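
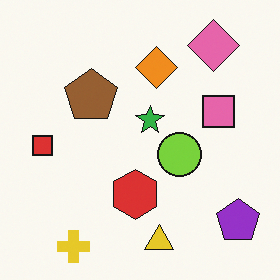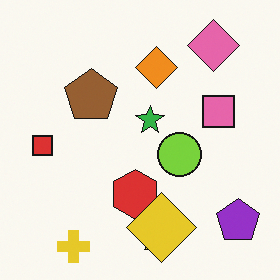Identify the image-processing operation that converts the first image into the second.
The second image is the first overlaid with an additional yellow diamond.

A yellow diamond appears in the second image that is absent from the first.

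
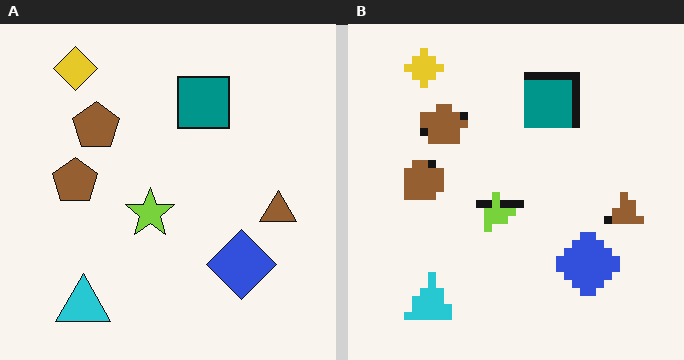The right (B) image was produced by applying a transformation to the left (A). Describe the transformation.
The right (B) image is the left (A) pixelated into visible square blocks.

Shapes are reduced to large square blocks; fine edges and outlines are lost — a downscale-then-upscale (mosaic) effect.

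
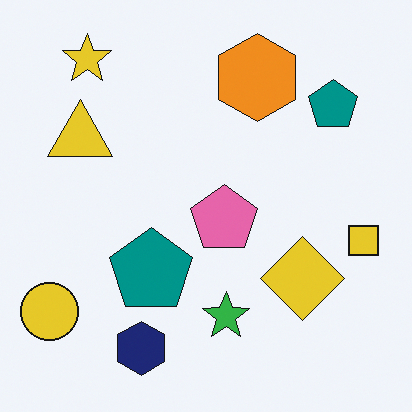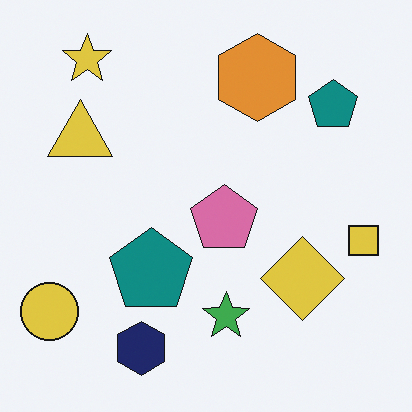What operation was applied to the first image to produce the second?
This is the original image slightly desaturated.

All colors are more muted and greyish — a global saturation change.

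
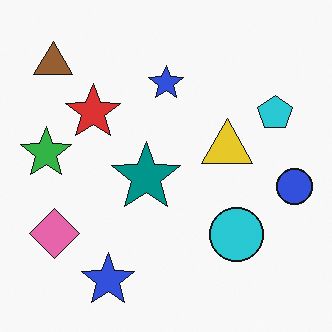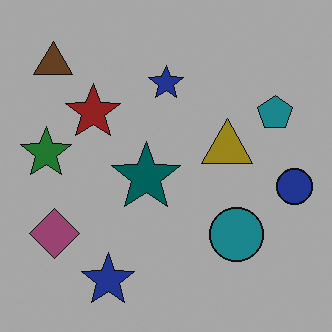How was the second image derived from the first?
The image was noticeably darkened.

Every pixel — background and shapes alike — is uniformly darkened.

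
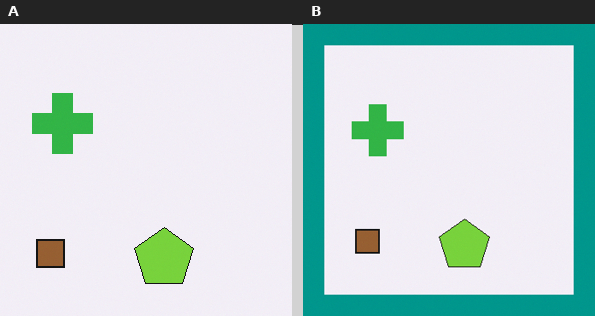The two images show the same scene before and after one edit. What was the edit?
The transformation is: framed with a teal border.

A solid teal frame runs around the edge of the right (B) image, with the content slightly shrunk inside it.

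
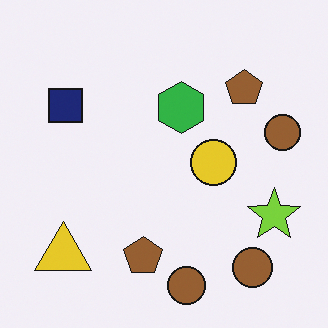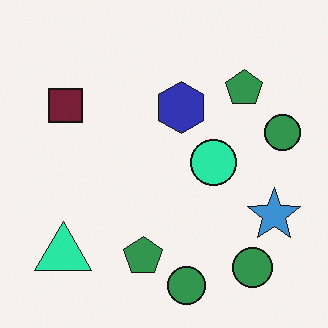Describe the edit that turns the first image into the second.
The second image is the first hue-shifted by a moderate amount.

Every shape's color has rotated by the same amount around the hue wheel — a uniform hue shift.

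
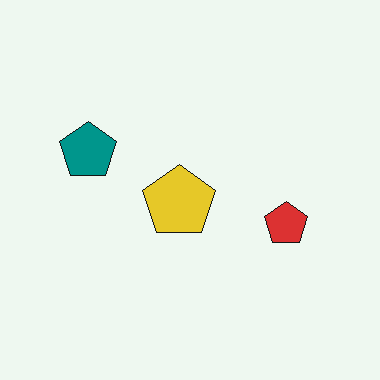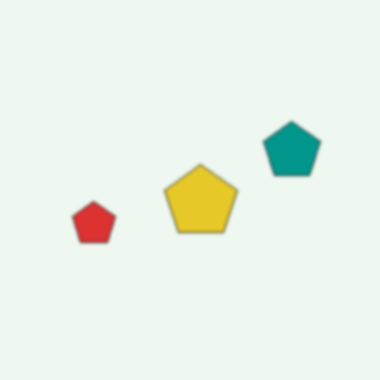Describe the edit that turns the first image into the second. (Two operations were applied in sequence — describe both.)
The second image is the first lightly blurred, then flipped horizontally (left ↔ right).

Shape edges and outlines are uniformly softened across the whole image. The teal pentagon is in the left of the first image and the right of the second — shapes on opposite sides of the vertical midline have swapped in a mirror flip.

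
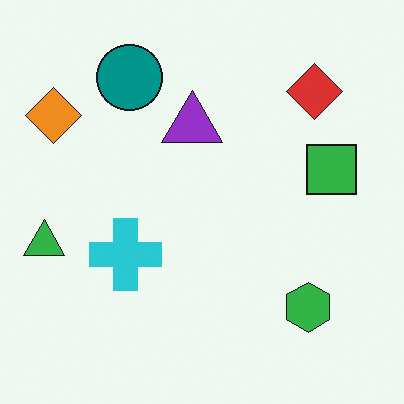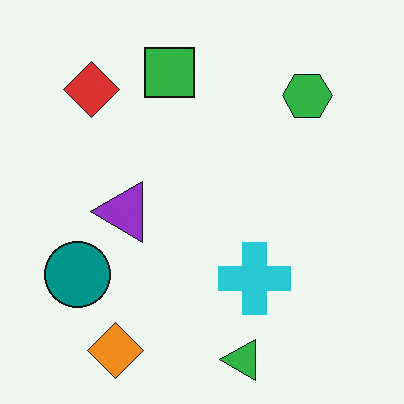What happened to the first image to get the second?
It was rotated 90° counter-clockwise.

The orange diamond sits in the top-left of the first image and the bottom-left of the second — consistent with a whole-image 90° counter-clockwise rotation.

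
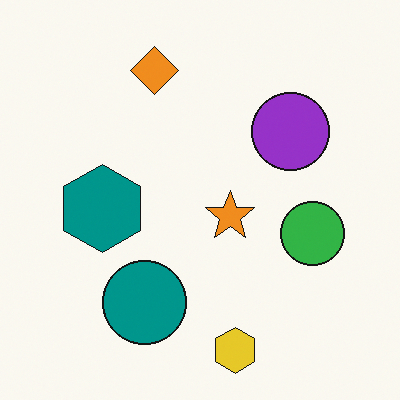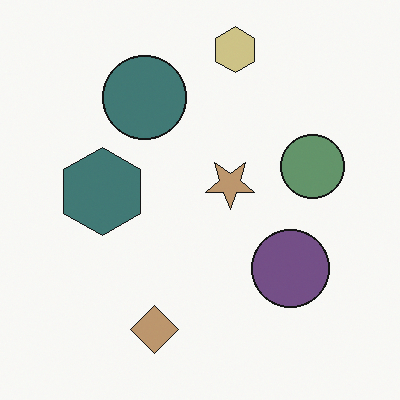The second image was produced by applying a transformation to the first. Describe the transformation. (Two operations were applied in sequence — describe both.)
The second image is the first flipped vertically (top ↔ bottom), then made much more muted (saturation change).

The yellow hexagon is in the bottom of the first image and the top of the second — shapes on opposite sides of the horizontal midline have swapped in a mirror flip. All colors are more muted and greyish — a global saturation change.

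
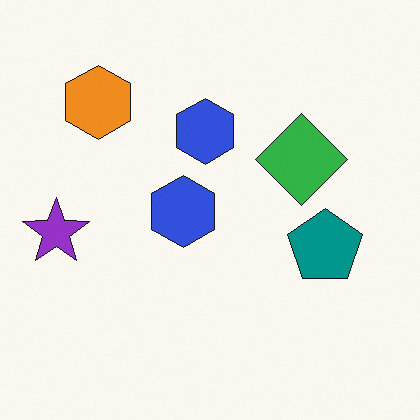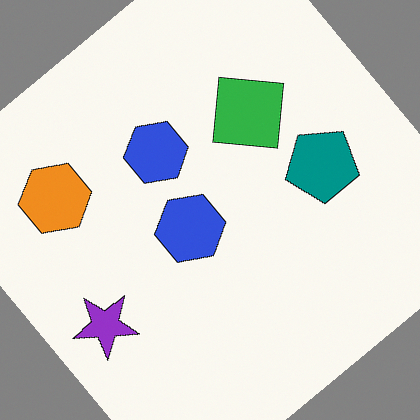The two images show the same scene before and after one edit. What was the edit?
It was rotated counter-clockwise by a large amount — several tens of degrees.

Every shape is tilted by the same angle and the image corners show triangular fill wedges — a whole-image rotation by a non-right angle.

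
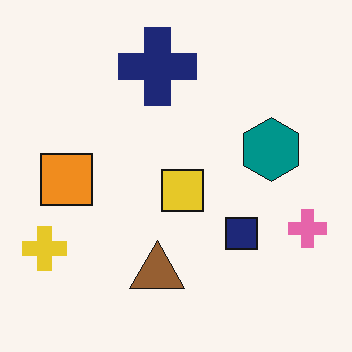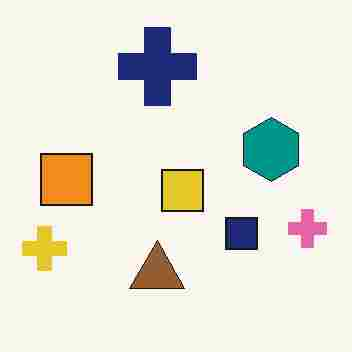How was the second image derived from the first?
This is the original image degraded with heavy JPEG compression.

Blocky 8×8 compression artifacts appear around shape edges and the flat background shows ringing — characteristic JPEG degradation.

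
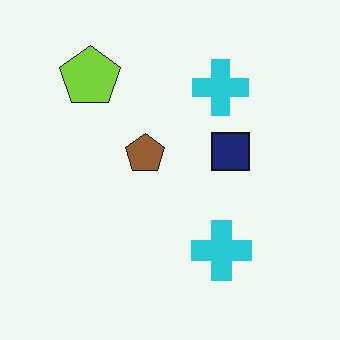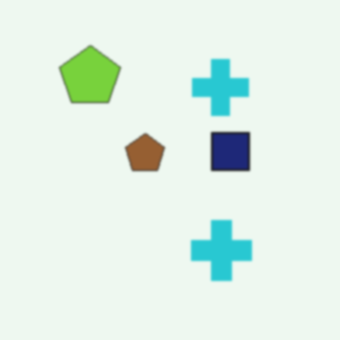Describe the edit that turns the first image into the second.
The transformation is: lightly blurred.

Shape edges and outlines are uniformly softened across the whole image.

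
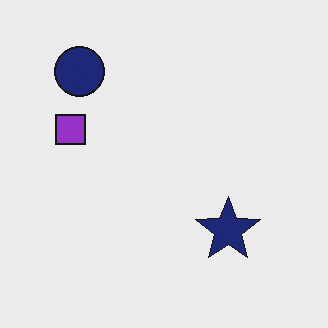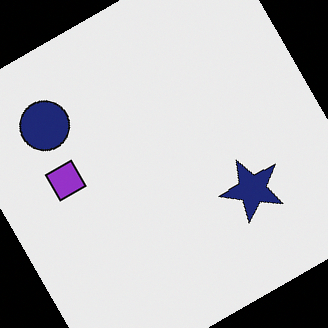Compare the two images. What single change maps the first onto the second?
The image was rotated counter-clockwise by a clearly visible amount.

Every shape is tilted by the same angle and the image corners show triangular fill wedges — a whole-image rotation by a non-right angle.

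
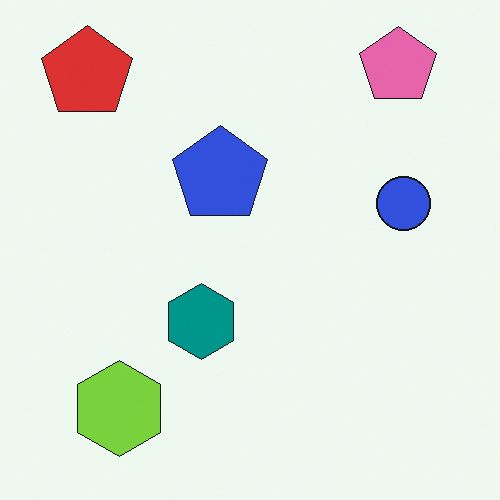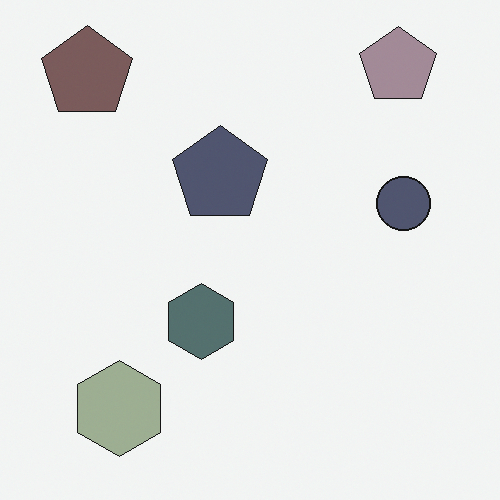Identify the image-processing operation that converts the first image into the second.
Heavily desaturated.

All colors are more muted and greyish — a global saturation change.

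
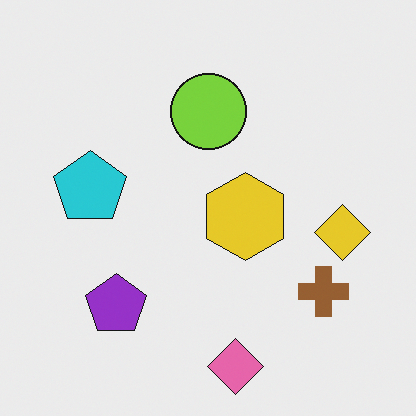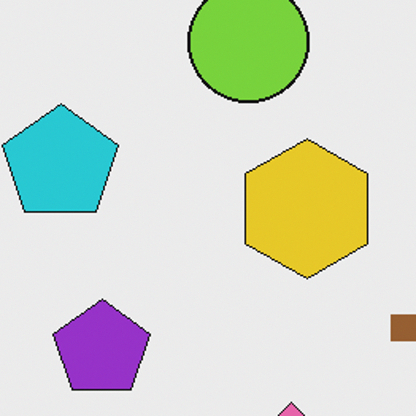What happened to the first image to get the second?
Cropped slightly and scaled back up.

The visible shapes are larger and the field of view is narrower; shapes near the original edges may be partly or wholly outside the frame — a crop-and-rescale.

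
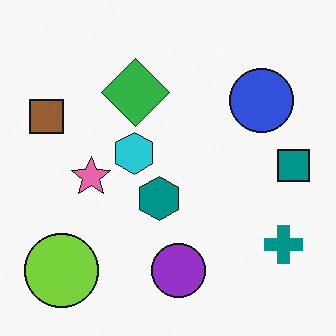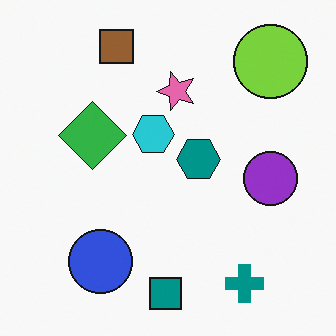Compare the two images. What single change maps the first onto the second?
This is the original image transposed (reflected across the top-left ↔ bottom-right diagonal).

Shapes have swapped their row and column positions — what was in the top-right is now in the bottom-left — a diagonal reflection.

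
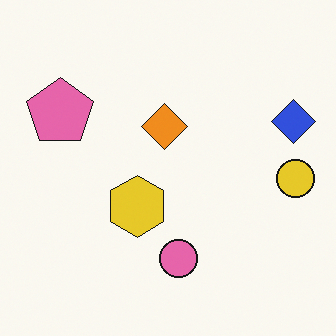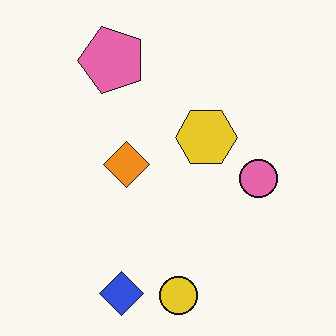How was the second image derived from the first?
The image was transposed (reflected across the top-left ↔ bottom-right diagonal).

Shapes have swapped their row and column positions — what was in the top-right is now in the bottom-left — a diagonal reflection.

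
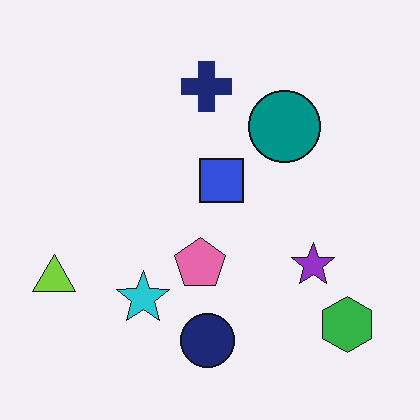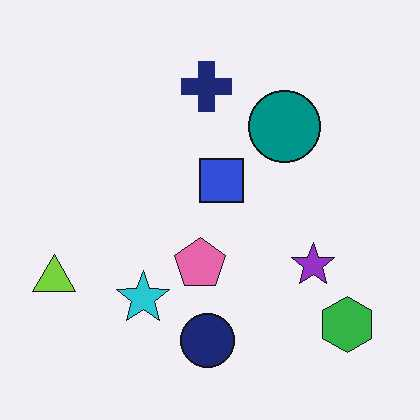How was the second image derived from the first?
The image was JPEG-compressed with visible artifacts.

Blocky 8×8 compression artifacts appear around shape edges and the flat background shows ringing — characteristic JPEG degradation.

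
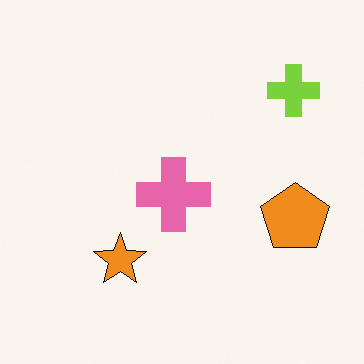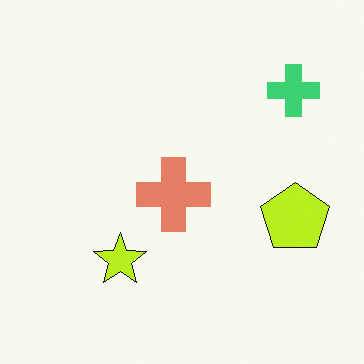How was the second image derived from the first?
This is the original image hue-shifted by a small amount.

Every shape's color has rotated by the same amount around the hue wheel — a uniform hue shift.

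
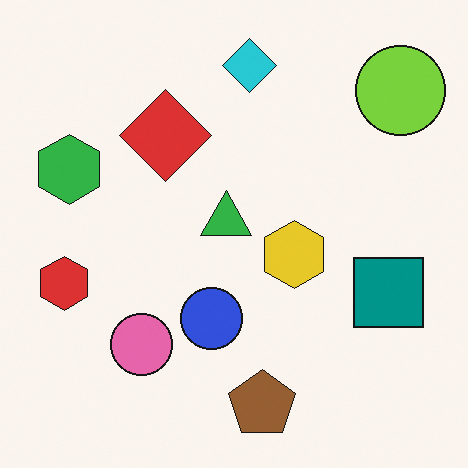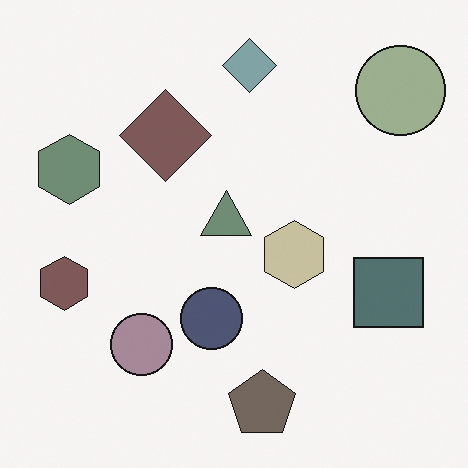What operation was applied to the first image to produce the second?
The second image is the first made much more muted (saturation change).

All colors are more muted and greyish — a global saturation change.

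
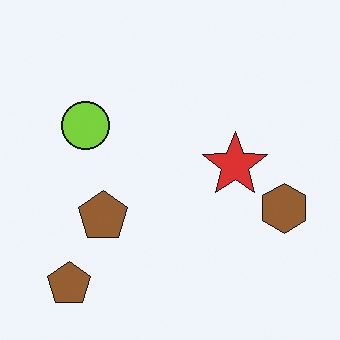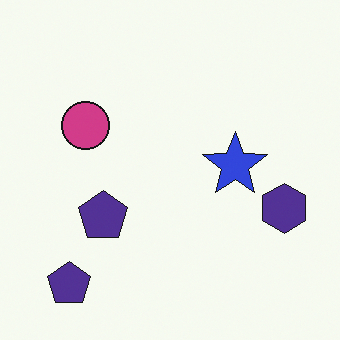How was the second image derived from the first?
It was hue-shifted by a large amount.

Every shape's color has rotated by the same amount around the hue wheel — a uniform hue shift.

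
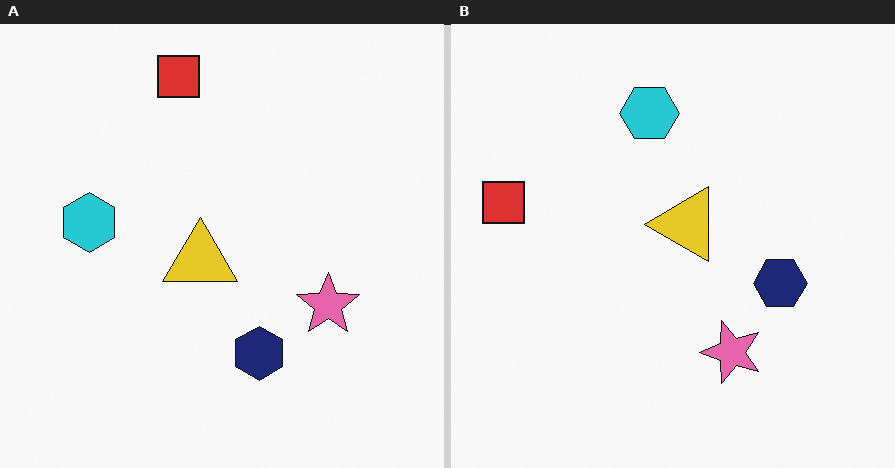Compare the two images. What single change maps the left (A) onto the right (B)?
The right (B) image is the left (A) transposed (reflected across the top-left ↔ bottom-right diagonal).

Shapes have swapped their row and column positions — what was in the top-right is now in the bottom-left — a diagonal reflection.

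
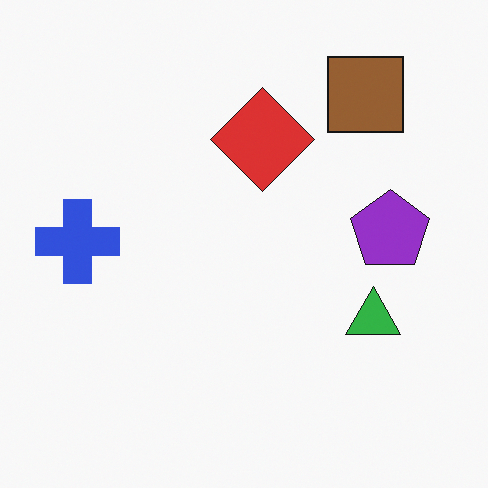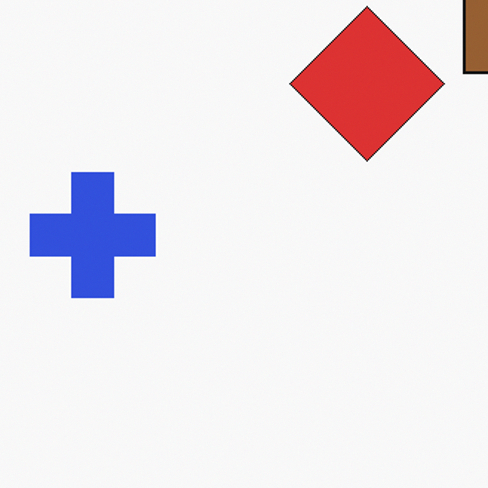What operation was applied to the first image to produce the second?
The second image is the first cropped slightly and scaled back up.

The visible shapes are larger and the field of view is narrower; shapes near the original edges may be partly or wholly outside the frame — a crop-and-rescale.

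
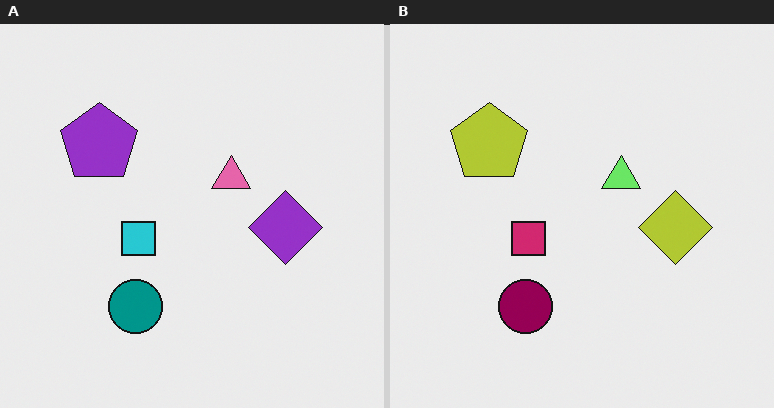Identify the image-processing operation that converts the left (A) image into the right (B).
The image was hue-shifted noticeably.

Every shape's color has rotated by the same amount around the hue wheel — a uniform hue shift.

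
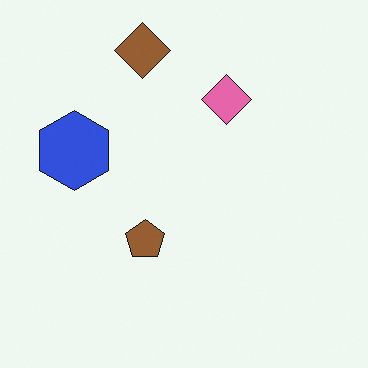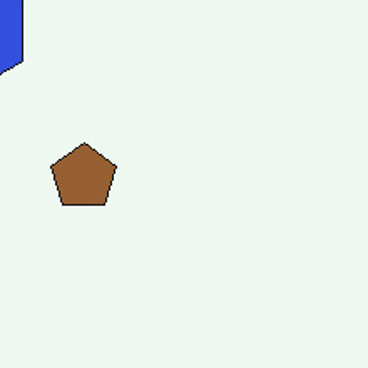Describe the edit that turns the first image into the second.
The image was cropped to a noticeably smaller region and rescaled.

The visible shapes are larger and the field of view is narrower; shapes near the original edges may be partly or wholly outside the frame — a crop-and-rescale.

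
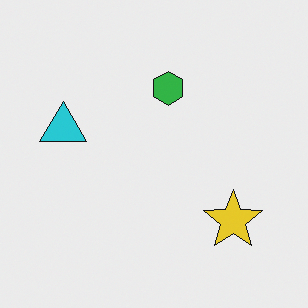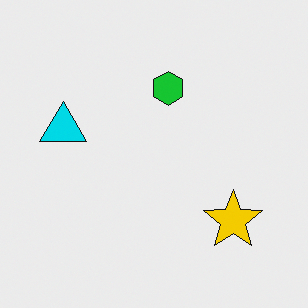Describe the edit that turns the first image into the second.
The image was slightly oversaturated.

All colors are more vivid — a global saturation change.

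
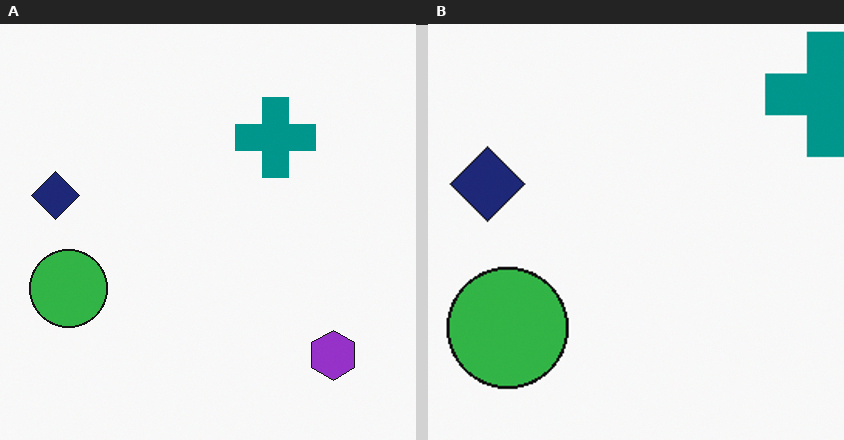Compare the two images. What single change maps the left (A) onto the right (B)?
This is the original image cropped slightly and scaled back up.

The visible shapes are larger and the field of view is narrower; shapes near the original edges may be partly or wholly outside the frame — a crop-and-rescale.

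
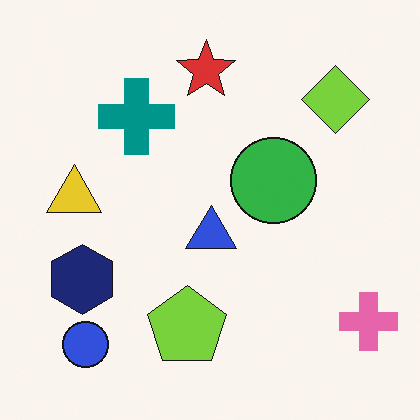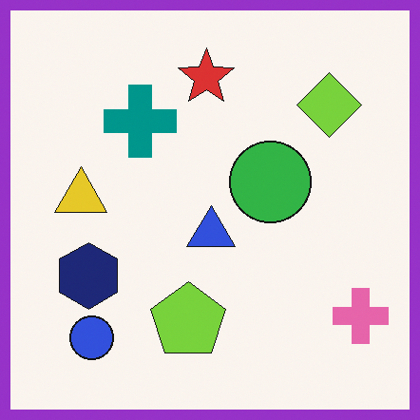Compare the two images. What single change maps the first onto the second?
It was framed with a purple border.

A solid purple frame runs around the edge of the second image, with the content slightly shrunk inside it.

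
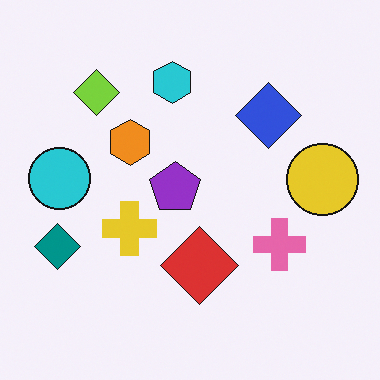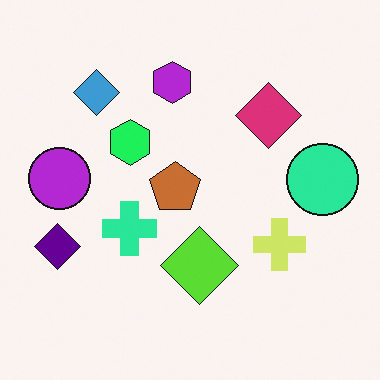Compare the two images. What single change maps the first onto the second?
This is the original image hue-shifted by a moderate amount.

Every shape's color has rotated by the same amount around the hue wheel — a uniform hue shift.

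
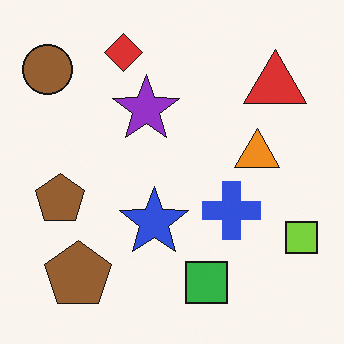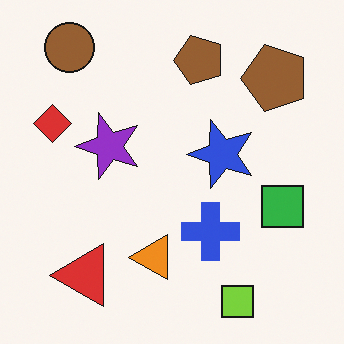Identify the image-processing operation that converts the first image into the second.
The second image is the first transposed (reflected across the top-left ↔ bottom-right diagonal).

Shapes have swapped their row and column positions — what was in the top-right is now in the bottom-left — a diagonal reflection.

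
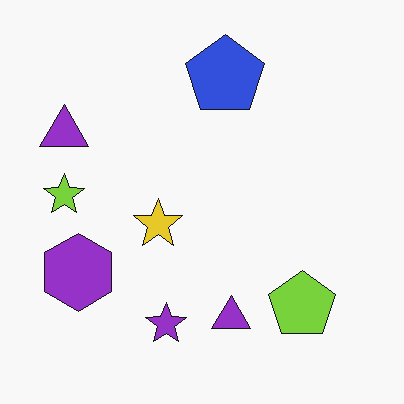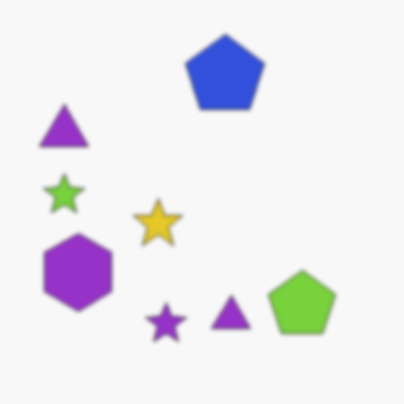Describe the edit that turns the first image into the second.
The transformation is: slightly softened.

Shape edges and outlines are uniformly softened across the whole image.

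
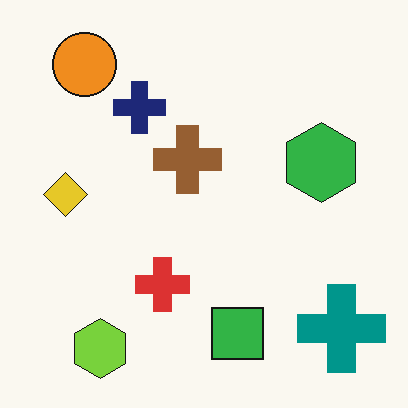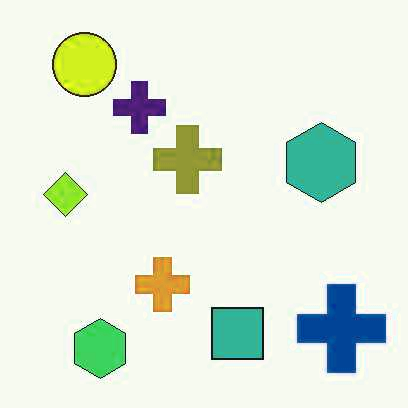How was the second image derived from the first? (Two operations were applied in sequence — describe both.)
The transformation is: JPEG-compressed with visible artifacts, then hue-shifted slightly.

Blocky 8×8 compression artifacts appear around shape edges and the flat background shows ringing — characteristic JPEG degradation. Every shape's color has rotated by the same amount around the hue wheel — a uniform hue shift.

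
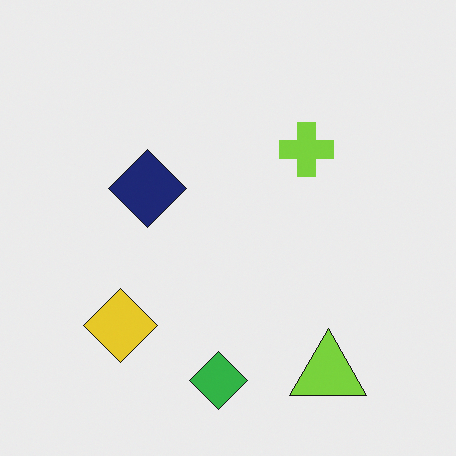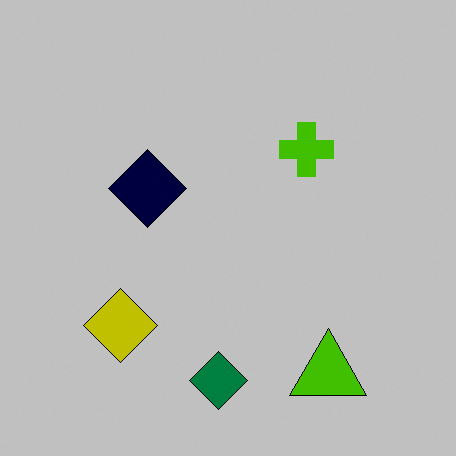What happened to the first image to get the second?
The second image is the first heavily posterized to just a handful of flat colors.

Each flat color has snapped to a coarser quantized level — most visibly, the near-white background has dropped to a flat grey.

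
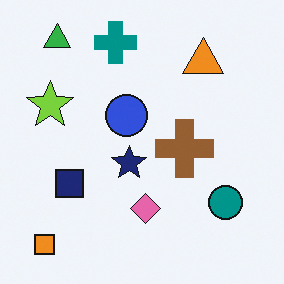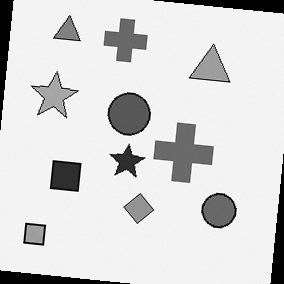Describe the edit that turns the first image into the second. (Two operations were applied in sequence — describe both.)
The second image is the first converted to grayscale, then rotated clockwise by a slight angle.

All color is removed — every shape is now a shade of grey. Every shape is tilted by the same angle and the image corners show triangular fill wedges — a whole-image rotation by a non-right angle.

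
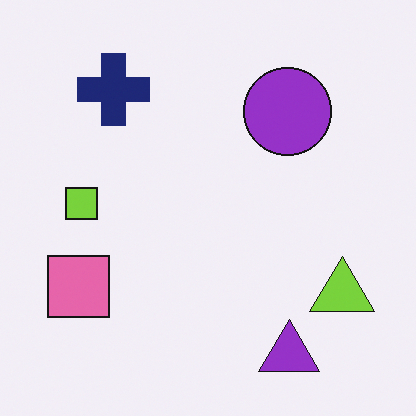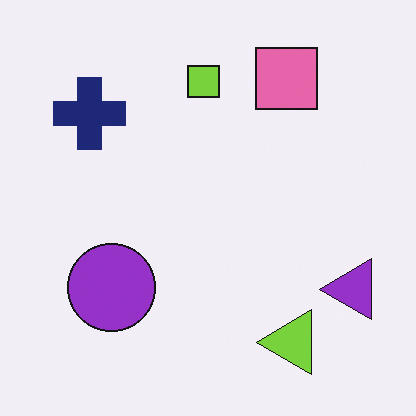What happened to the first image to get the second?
The transformation is: transposed (reflected across the top-left ↔ bottom-right diagonal).

Shapes have swapped their row and column positions — what was in the top-right is now in the bottom-left — a diagonal reflection.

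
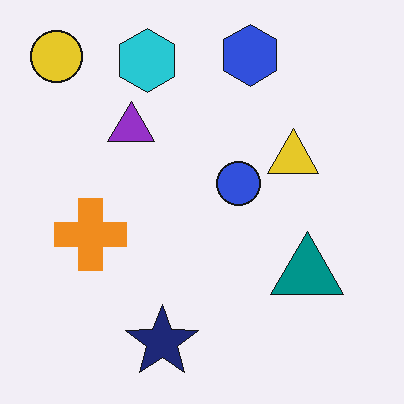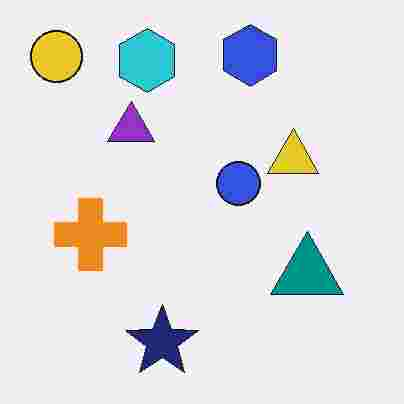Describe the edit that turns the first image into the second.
The transformation is: degraded with heavy JPEG compression.

Blocky 8×8 compression artifacts appear around shape edges and the flat background shows ringing — characteristic JPEG degradation.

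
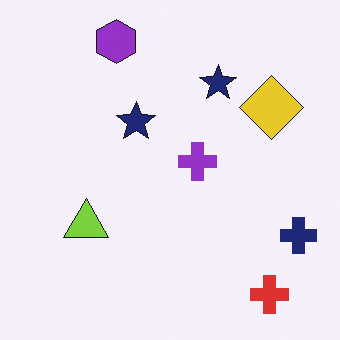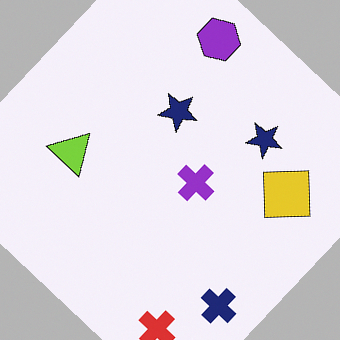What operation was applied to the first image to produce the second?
The second image is the first rotated clockwise by a large amount — several tens of degrees.

Every shape is tilted by the same angle and the image corners show triangular fill wedges — a whole-image rotation by a non-right angle.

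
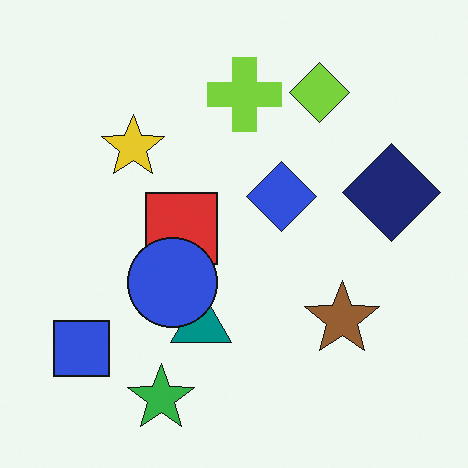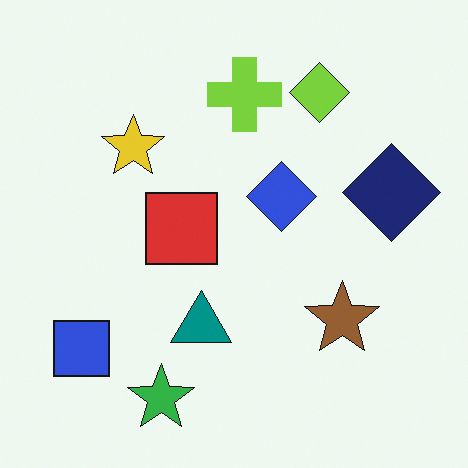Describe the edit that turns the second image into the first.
The image was overlaid with an additional blue circle.

A blue circle appears in the first image that is absent from the second.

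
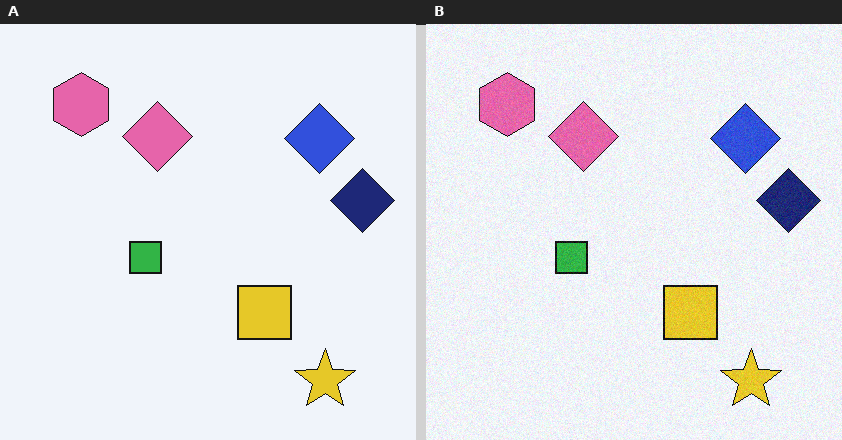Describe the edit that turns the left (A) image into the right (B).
The image was degraded with a light layer of grain.

Random speckle covers the whole image, including the flat background.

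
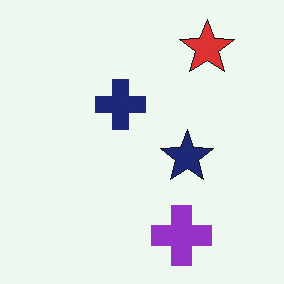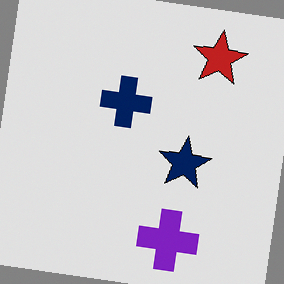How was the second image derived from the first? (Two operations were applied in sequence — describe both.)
The second image is the first moderately posterized, then rotated clockwise by a few degrees.

Each flat color has snapped to a coarser quantized level — most visibly, the near-white background has dropped to a flat grey. Every shape is tilted by the same angle and the image corners show triangular fill wedges — a whole-image rotation by a non-right angle.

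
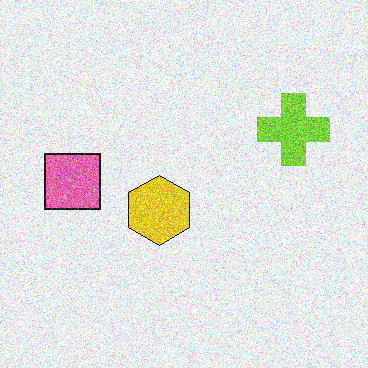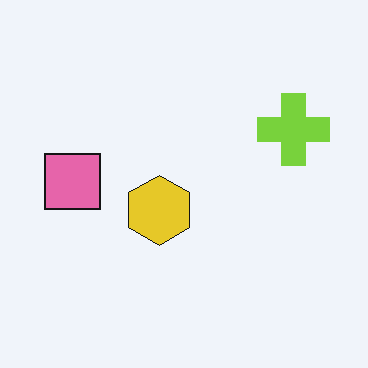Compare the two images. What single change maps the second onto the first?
Degraded with a thick layer of grain.

Random speckle covers the whole image, including the flat background.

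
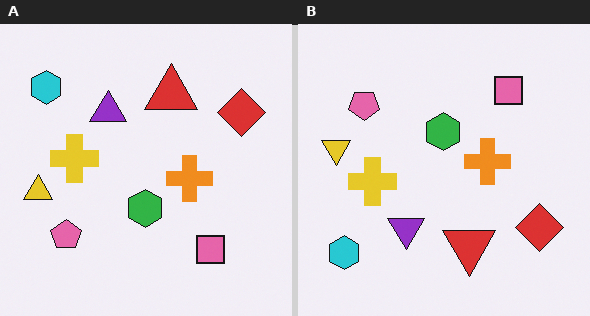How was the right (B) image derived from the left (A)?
This is the original image flipped vertically (top ↔ bottom).

The cyan hexagon is in the top-left of the left (A) image and the bottom-left of the right (B) — shapes on opposite sides of the horizontal midline have swapped in a mirror flip.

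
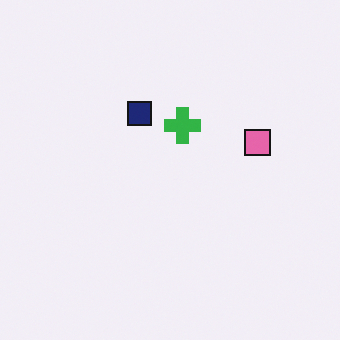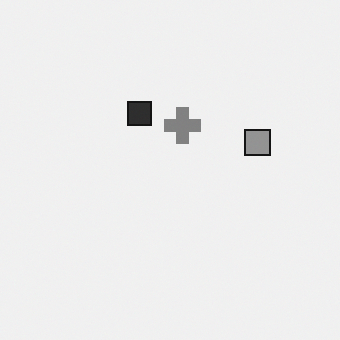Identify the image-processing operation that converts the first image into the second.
This is the original image converted to grayscale.

All color is removed — every shape is now a shade of grey.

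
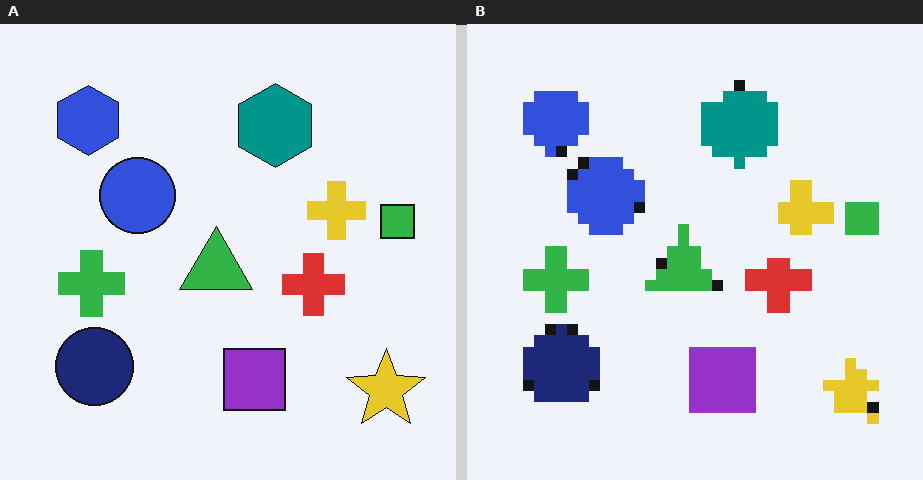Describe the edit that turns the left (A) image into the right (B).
Heavily pixelated into large blocks.

Shapes are reduced to large square blocks; fine edges and outlines are lost — a downscale-then-upscale (mosaic) effect.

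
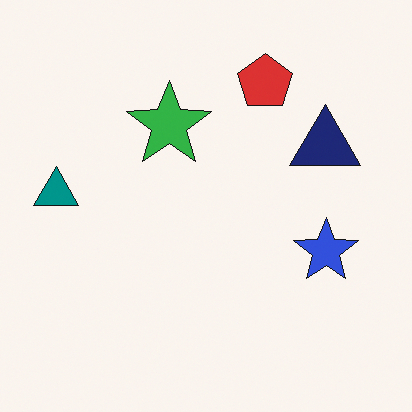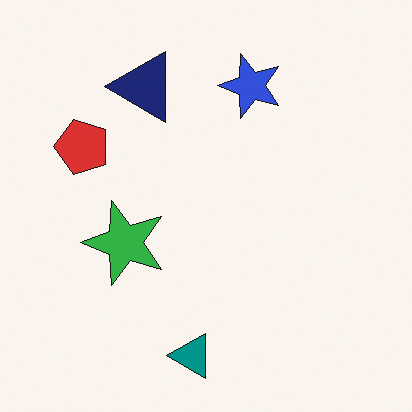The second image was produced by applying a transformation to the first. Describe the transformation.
It was rotated 90° counter-clockwise.

The teal triangle sits in the left of the first image and the bottom of the second — consistent with a whole-image 90° counter-clockwise rotation.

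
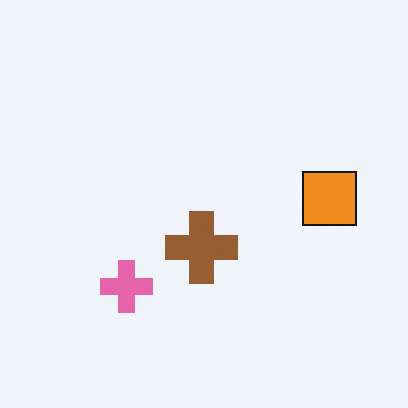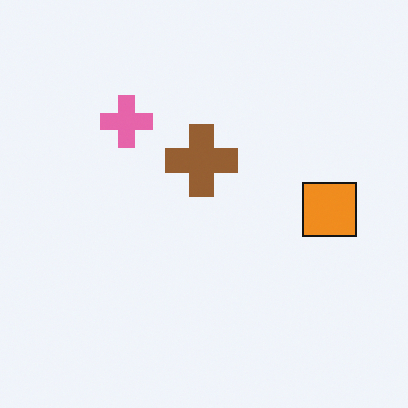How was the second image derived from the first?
The second image is the first flipped vertically (top ↔ bottom).

The pink cross is in the bottom-left of the first image and the top-left of the second — shapes on opposite sides of the horizontal midline have swapped in a mirror flip.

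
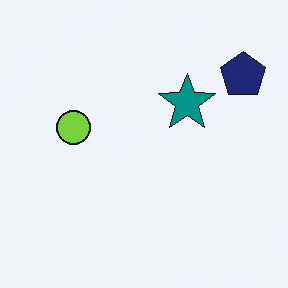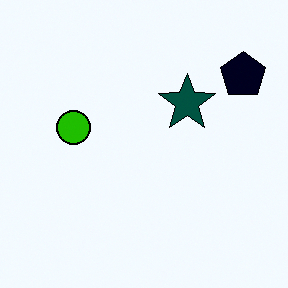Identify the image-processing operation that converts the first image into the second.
Boosted in contrast.

Tones are pushed away from mid-grey across the whole image — a global contrast change.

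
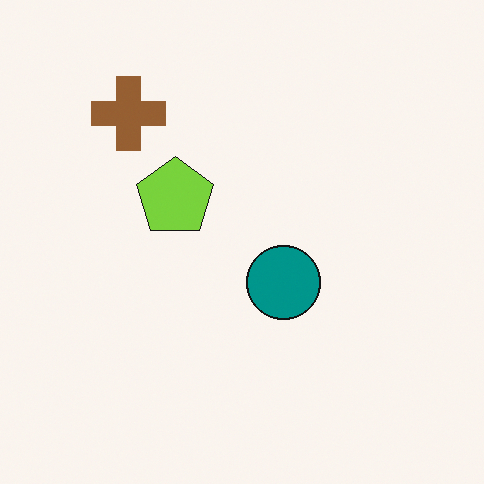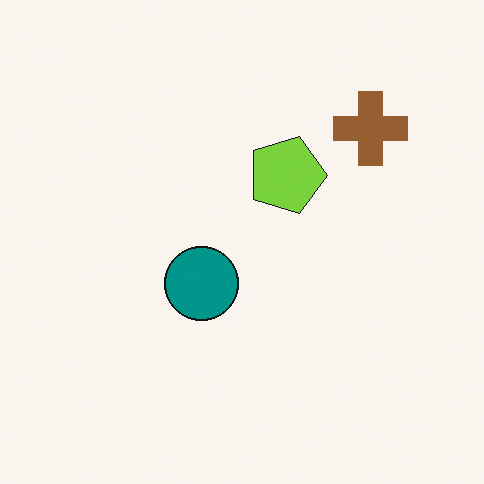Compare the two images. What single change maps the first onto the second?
The transformation is: rotated 90° clockwise.

The brown cross sits in the top-left of the first image and the top-right of the second — consistent with a whole-image 90° clockwise rotation.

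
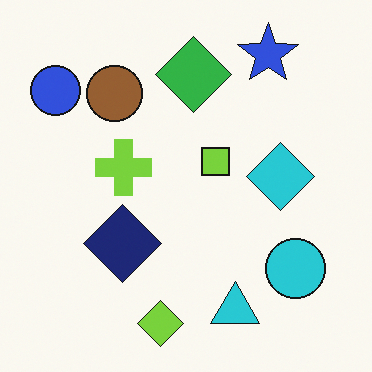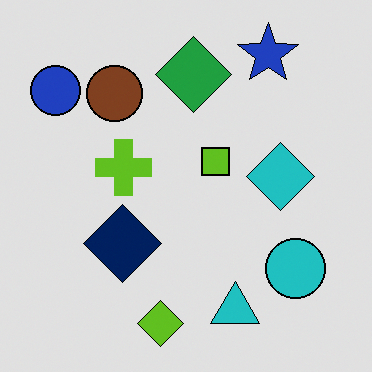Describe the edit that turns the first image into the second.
The second image is the first moderately posterized.

Each flat color has snapped to a coarser quantized level — most visibly, the near-white background has dropped to a flat grey.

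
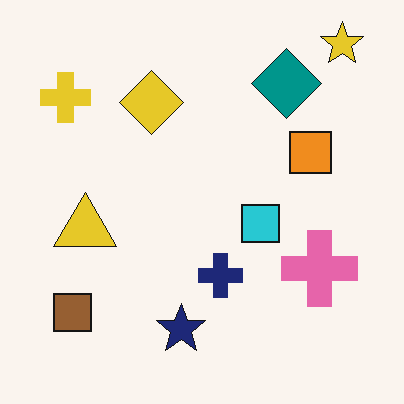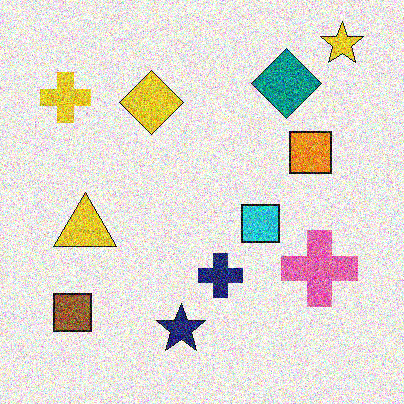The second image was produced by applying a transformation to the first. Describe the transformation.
It was degraded with heavy additive noise.

Random speckle covers the whole image, including the flat background.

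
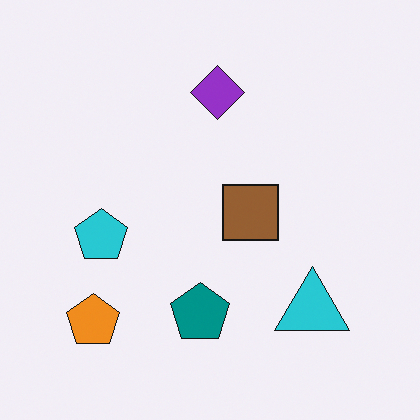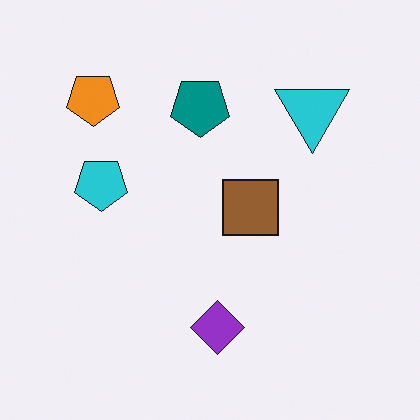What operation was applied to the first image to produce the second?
It was flipped vertically (top ↔ bottom).

The purple diamond is in the top of the first image and the bottom of the second — shapes on opposite sides of the horizontal midline have swapped in a mirror flip.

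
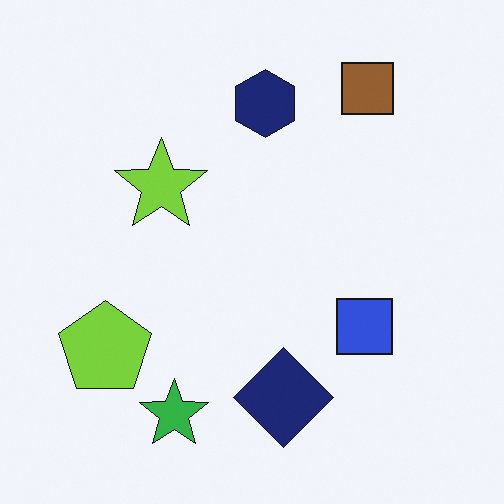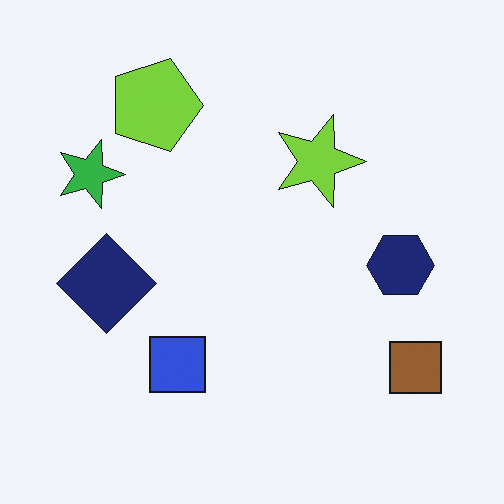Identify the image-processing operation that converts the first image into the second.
This is the original image rotated 90° clockwise.

The brown square sits in the top-right of the first image and the bottom-right of the second — consistent with a whole-image 90° clockwise rotation.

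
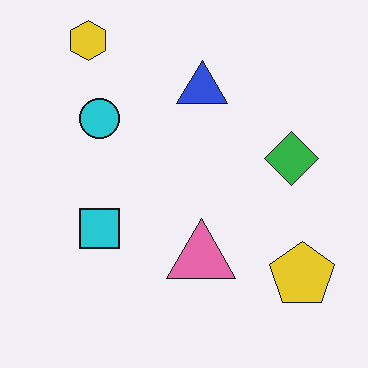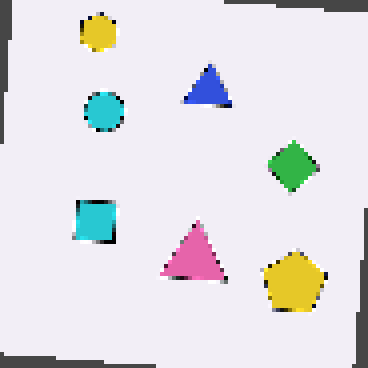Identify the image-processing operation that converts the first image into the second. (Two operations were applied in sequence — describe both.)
The image was rotated clockwise by a few degrees, then lightly pixelated (a mild mosaic effect).

Every shape is tilted by the same angle and the image corners show triangular fill wedges — a whole-image rotation by a non-right angle. Shapes are reduced to large square blocks; fine edges and outlines are lost — a downscale-then-upscale (mosaic) effect.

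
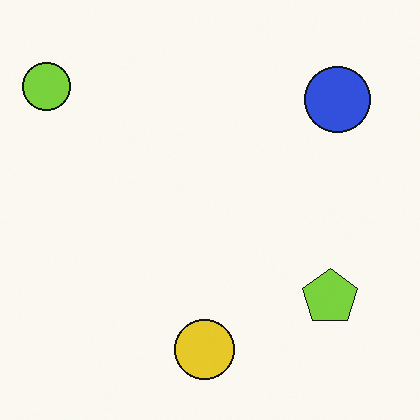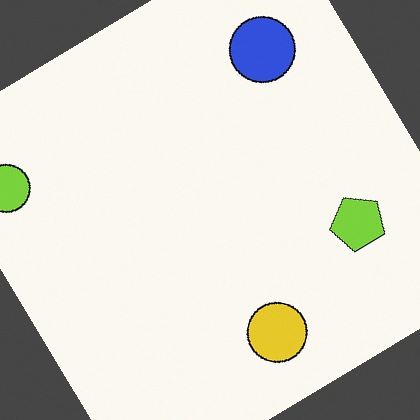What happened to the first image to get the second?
This is the original image rotated counter-clockwise by a large amount — several tens of degrees.

Every shape is tilted by the same angle and the image corners show triangular fill wedges — a whole-image rotation by a non-right angle.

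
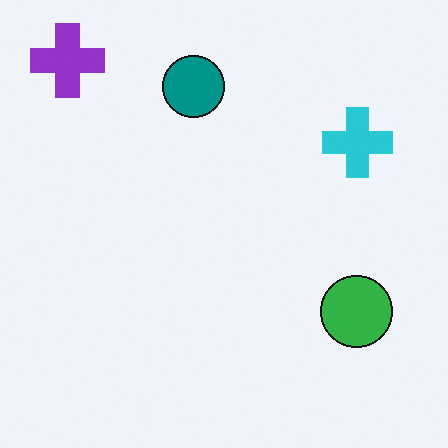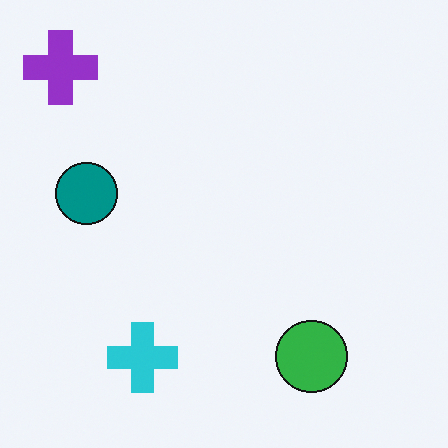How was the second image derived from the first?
Transposed (reflected across the top-left ↔ bottom-right diagonal).

Shapes have swapped their row and column positions — what was in the top-right is now in the bottom-left — a diagonal reflection.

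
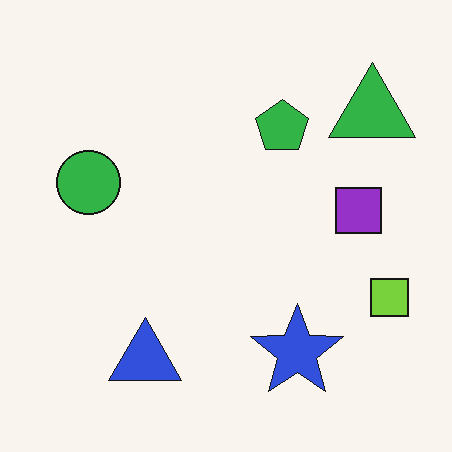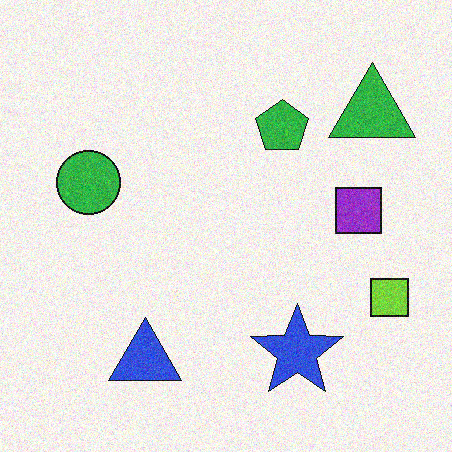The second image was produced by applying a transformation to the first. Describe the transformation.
It was degraded with visible gaussian noise.

Random speckle covers the whole image, including the flat background.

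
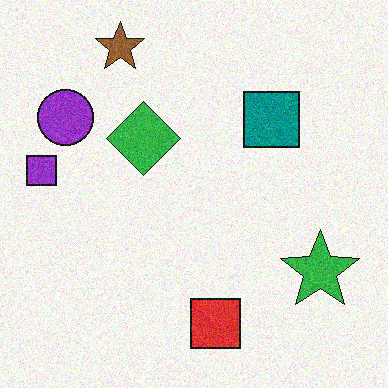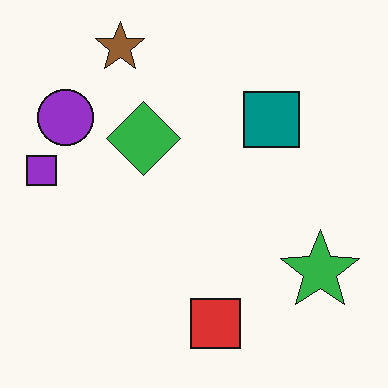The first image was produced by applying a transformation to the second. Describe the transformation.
It was degraded with moderate additive noise.

Random speckle covers the whole image, including the flat background.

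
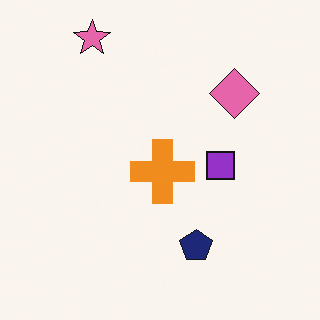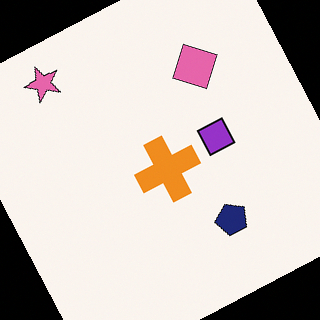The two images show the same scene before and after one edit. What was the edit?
The image was rotated counter-clockwise by a clearly visible amount.

Every shape is tilted by the same angle and the image corners show triangular fill wedges — a whole-image rotation by a non-right angle.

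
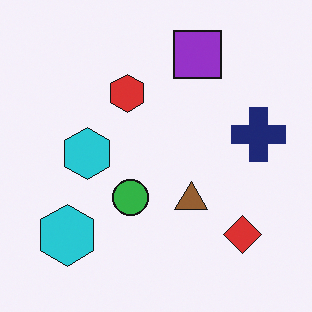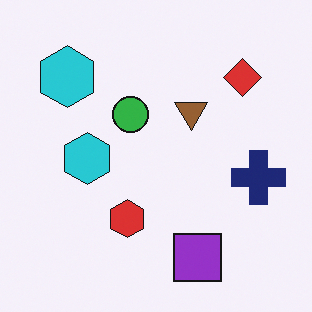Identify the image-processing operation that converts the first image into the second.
The image was flipped vertically (top ↔ bottom).

The purple square is in the top of the first image and the bottom of the second — shapes on opposite sides of the horizontal midline have swapped in a mirror flip.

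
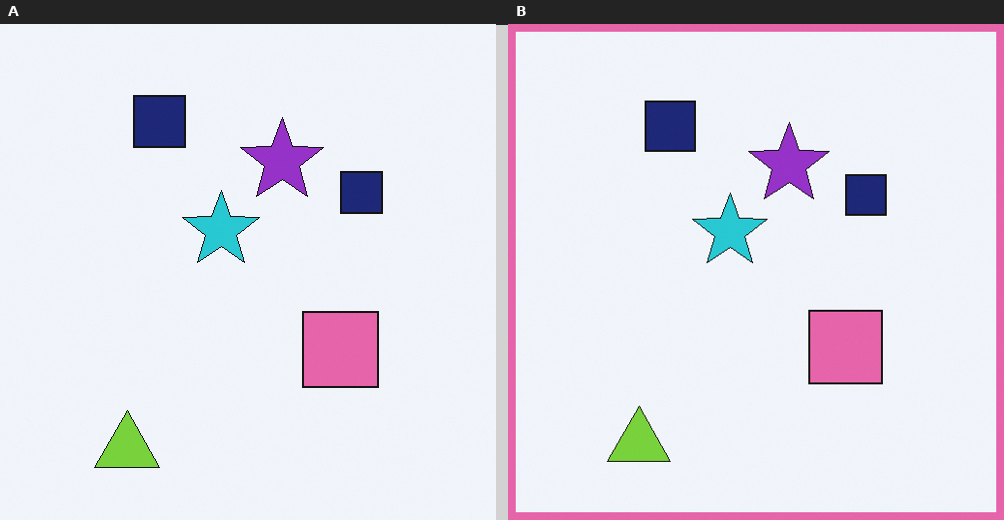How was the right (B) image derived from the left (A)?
The image was framed with a pink border.

A solid pink frame runs around the edge of the right (B) image, with the content slightly shrunk inside it.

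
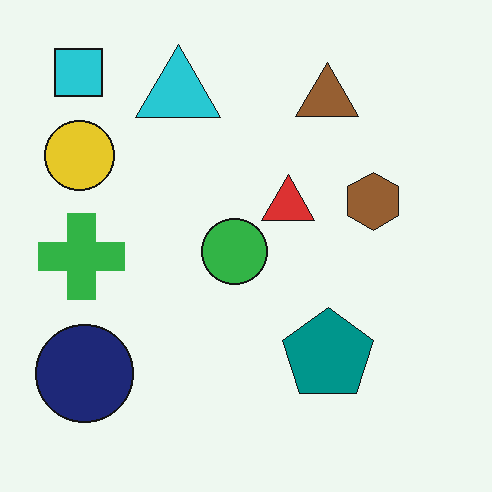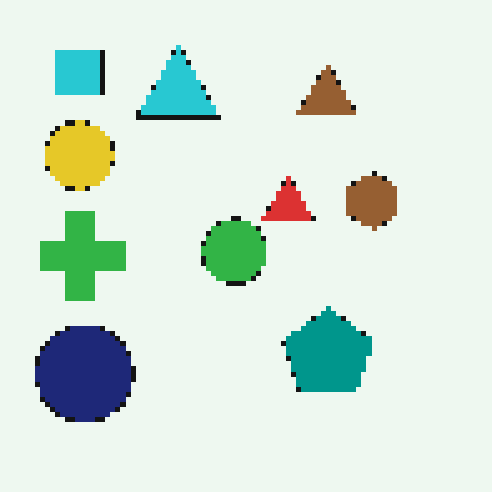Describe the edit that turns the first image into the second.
It was mildly pixelated.

Shapes are reduced to large square blocks; fine edges and outlines are lost — a downscale-then-upscale (mosaic) effect.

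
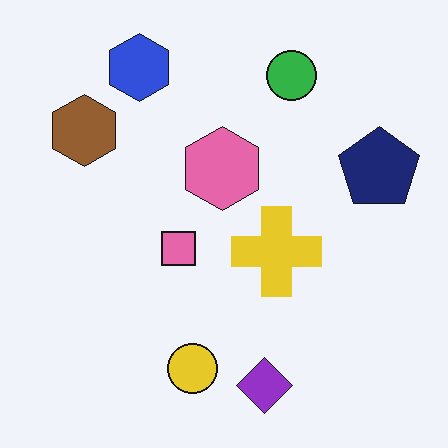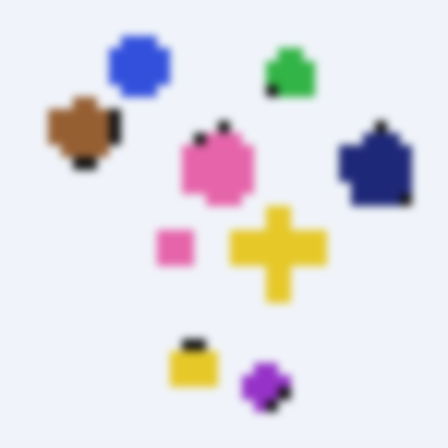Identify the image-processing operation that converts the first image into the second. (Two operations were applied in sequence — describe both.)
The image was coarsely pixelated, then noticeably gaussian-blurred.

Shapes are reduced to large square blocks; fine edges and outlines are lost — a downscale-then-upscale (mosaic) effect. Shape edges and outlines are uniformly softened across the whole image.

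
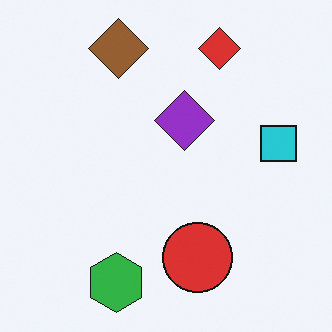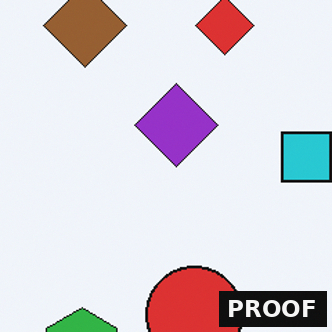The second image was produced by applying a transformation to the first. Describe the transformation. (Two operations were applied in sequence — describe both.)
The image was cropped to a modestly smaller region and rescaled, then watermarked with the text "PROOF" in the lower-right corner.

The visible shapes are larger and the field of view is narrower; shapes near the original edges may be partly or wholly outside the frame — a crop-and-rescale. A dark label reading "PROOF" appears in the lower-right corner.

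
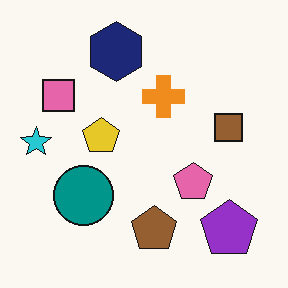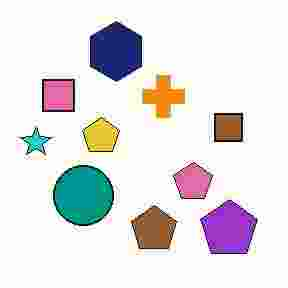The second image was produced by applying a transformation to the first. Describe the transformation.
It was degraded with heavy JPEG compression.

Blocky 8×8 compression artifacts appear around shape edges and the flat background shows ringing — characteristic JPEG degradation.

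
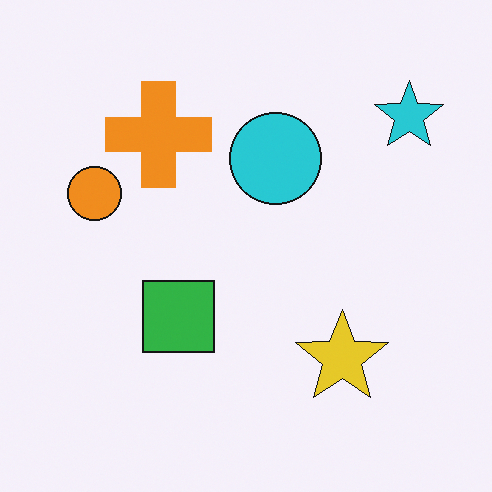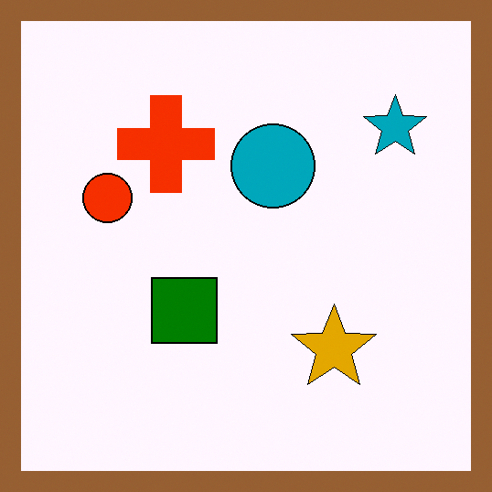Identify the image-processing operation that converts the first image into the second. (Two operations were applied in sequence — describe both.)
It was boosted in contrast, then framed with a brown border.

Tones are pushed away from mid-grey across the whole image — a global contrast change. A solid brown frame runs around the edge of the second image, with the content slightly shrunk inside it.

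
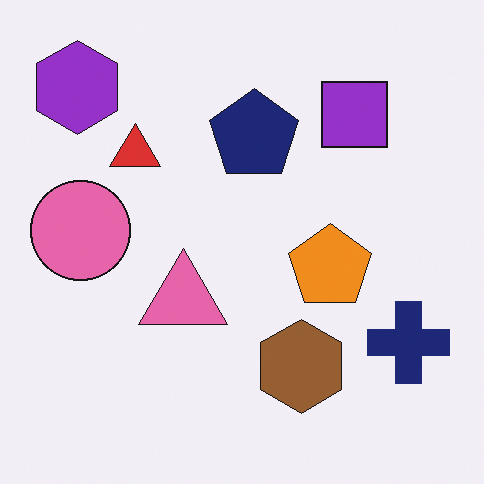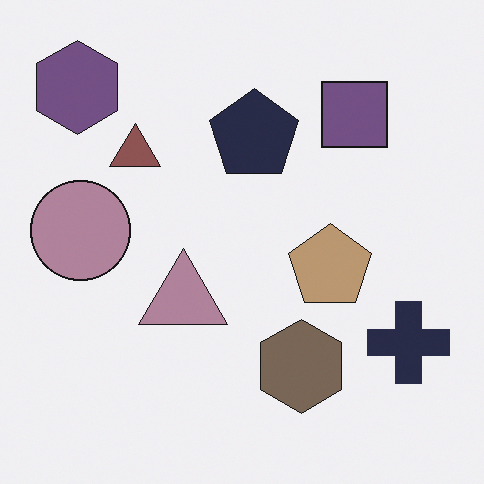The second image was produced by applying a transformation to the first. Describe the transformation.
Heavily desaturated.

All colors are more muted and greyish — a global saturation change.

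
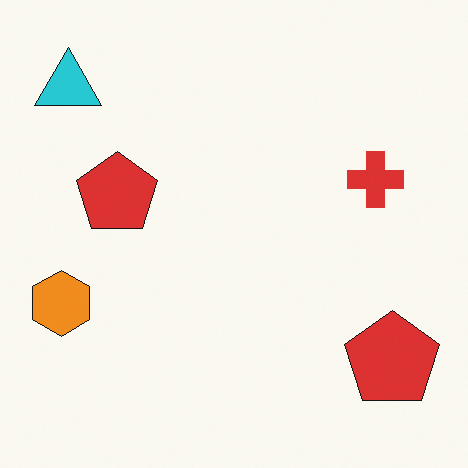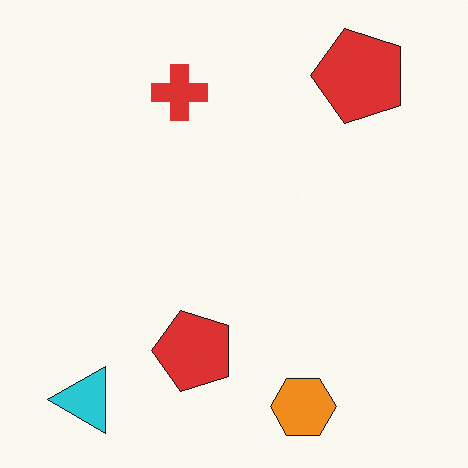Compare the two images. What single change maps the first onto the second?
It was rotated 90° counter-clockwise.

The cyan triangle sits in the top-left of the first image and the bottom-left of the second — consistent with a whole-image 90° counter-clockwise rotation.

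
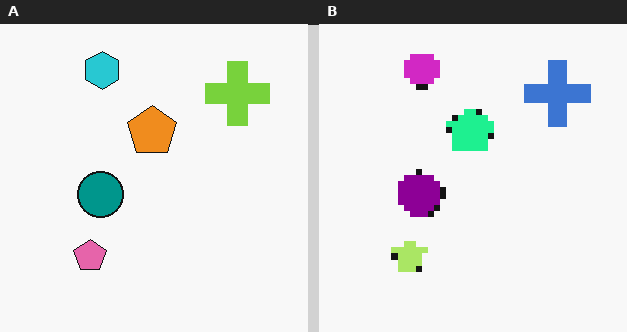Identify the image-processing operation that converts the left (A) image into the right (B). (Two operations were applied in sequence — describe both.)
This is the original image pixelated into visible square blocks, then hue-shifted through roughly a third of the color wheel.

Shapes are reduced to large square blocks; fine edges and outlines are lost — a downscale-then-upscale (mosaic) effect. Every shape's color has rotated by the same amount around the hue wheel — a uniform hue shift.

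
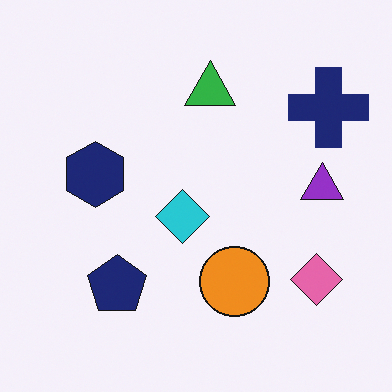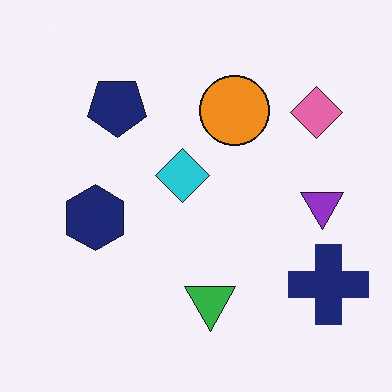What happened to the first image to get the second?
Flipped vertically (top ↔ bottom).

The green triangle is in the top of the first image and the bottom of the second — shapes on opposite sides of the horizontal midline have swapped in a mirror flip.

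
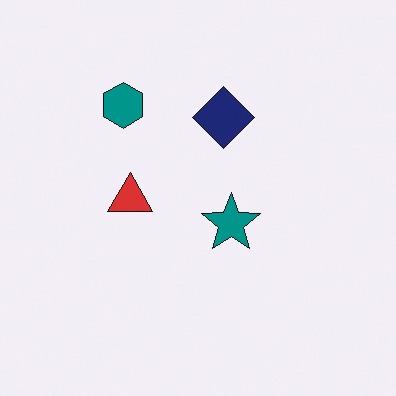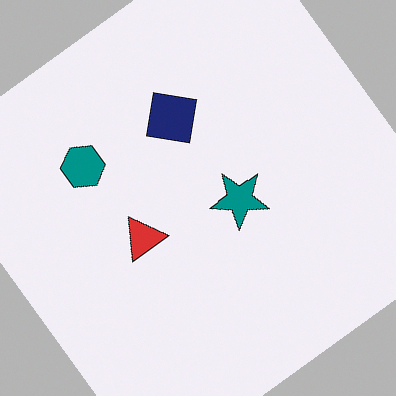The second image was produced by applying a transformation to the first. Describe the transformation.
The transformation is: rotated counter-clockwise by a large amount — several tens of degrees.

Every shape is tilted by the same angle and the image corners show triangular fill wedges — a whole-image rotation by a non-right angle.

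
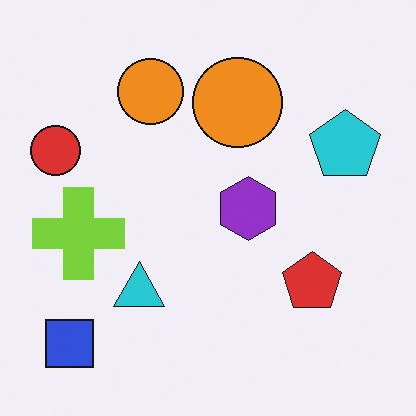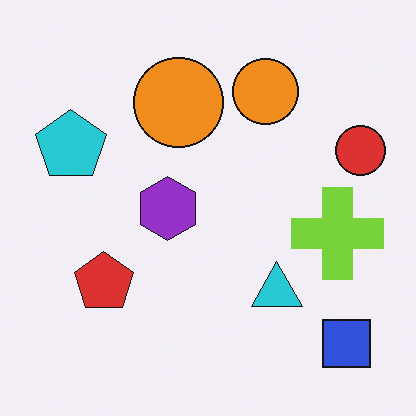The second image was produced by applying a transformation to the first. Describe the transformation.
Flipped horizontally (left ↔ right).

The red circle is in the left of the first image and the right of the second — shapes on opposite sides of the vertical midline have swapped in a mirror flip.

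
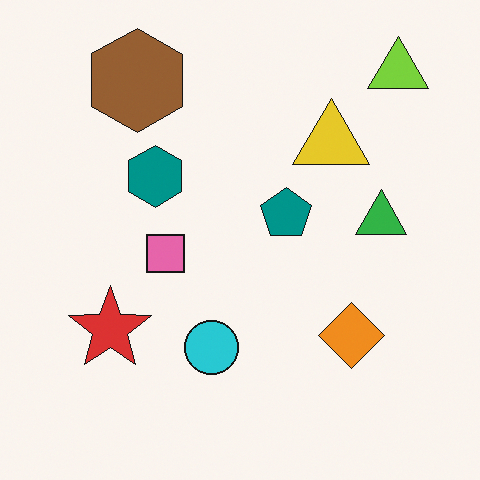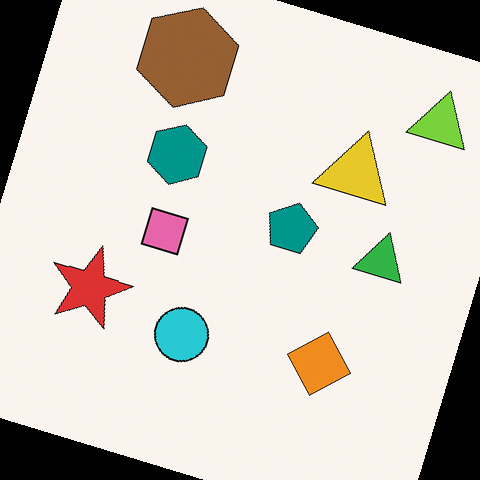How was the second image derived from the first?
The image was rotated clockwise by a clearly visible amount.

Every shape is tilted by the same angle and the image corners show triangular fill wedges — a whole-image rotation by a non-right angle.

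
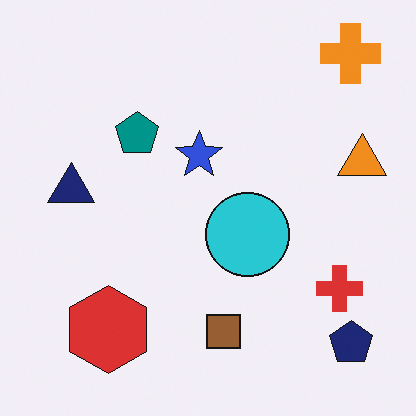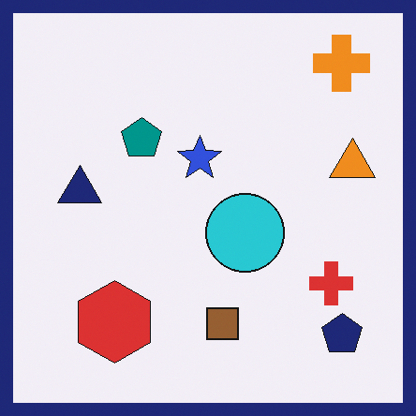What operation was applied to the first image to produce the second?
Framed with a navy border.

A solid navy frame runs around the edge of the second image, with the content slightly shrunk inside it.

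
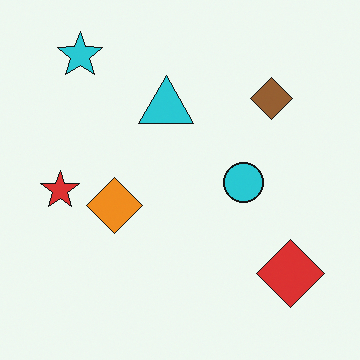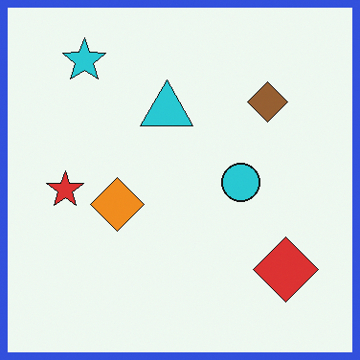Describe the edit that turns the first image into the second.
The second image is the first framed with a blue border.

A solid blue frame runs around the edge of the second image, with the content slightly shrunk inside it.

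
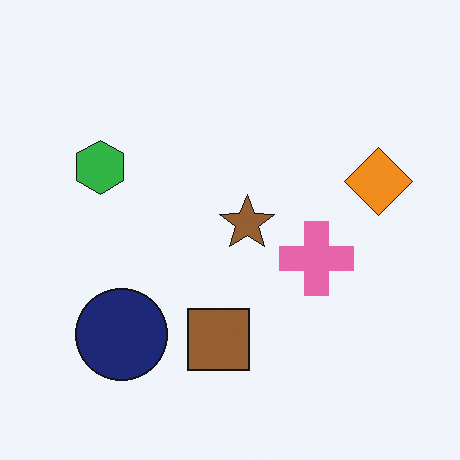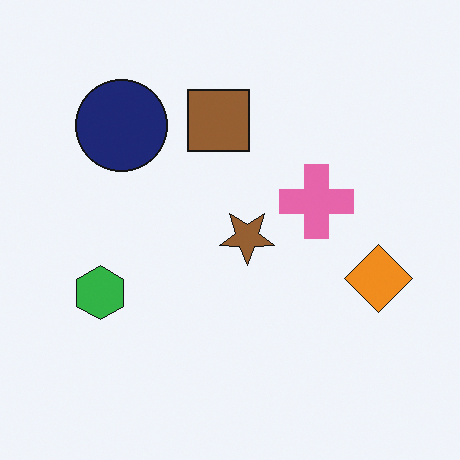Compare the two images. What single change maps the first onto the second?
The transformation is: flipped vertically (top ↔ bottom).

The brown square is in the bottom of the first image and the top of the second — shapes on opposite sides of the horizontal midline have swapped in a mirror flip.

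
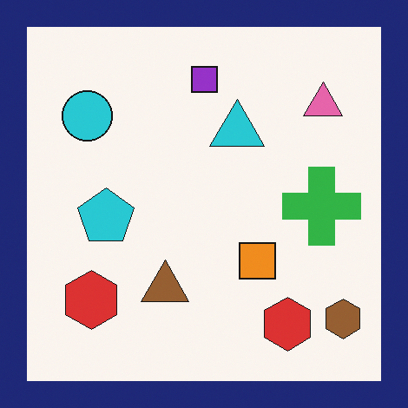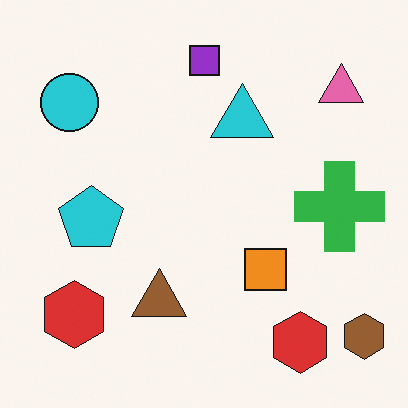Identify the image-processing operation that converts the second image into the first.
Framed with a navy border.

A solid navy frame runs around the edge of the first image, with the content slightly shrunk inside it.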